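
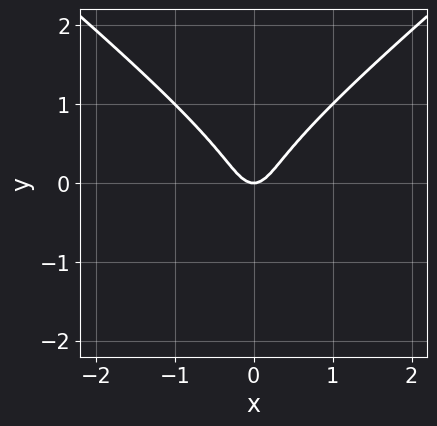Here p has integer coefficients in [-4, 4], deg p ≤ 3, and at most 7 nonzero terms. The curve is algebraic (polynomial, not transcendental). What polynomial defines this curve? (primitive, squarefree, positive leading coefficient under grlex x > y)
deg p = 3. A generic line meets the curve in up to 3 points.
Symmetries: it's symmetric under x → −x, forcing even powers of x.
From the axis intercepts and sections: it crosses the y-axis at the gridline y = 0; one x-axis crossing is at x = 0.
Together with the visible shape, these determine p as stated.

2*x^2*y - 3*y^3 + 3*x^2 - y^2 - y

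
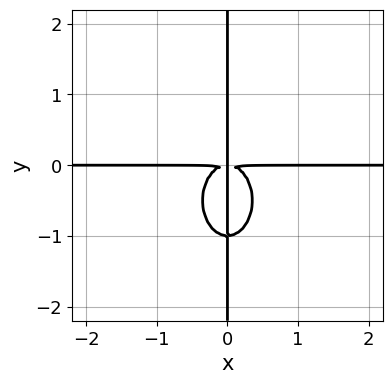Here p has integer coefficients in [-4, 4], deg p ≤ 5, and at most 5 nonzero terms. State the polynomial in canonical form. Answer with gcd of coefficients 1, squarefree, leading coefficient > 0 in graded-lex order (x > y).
2*x^3*y + x*y^3 + x*y^2

Degree: no degree-3 curve has this shape, so deg p = 4.
Against the integer gridlines: every point of the y-axis in the box is on the curve; the visible x-axis segment lies entirely on the curve.
Fitting integer coefficients to these (and the overall shape) gives p.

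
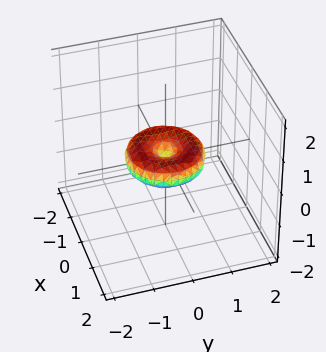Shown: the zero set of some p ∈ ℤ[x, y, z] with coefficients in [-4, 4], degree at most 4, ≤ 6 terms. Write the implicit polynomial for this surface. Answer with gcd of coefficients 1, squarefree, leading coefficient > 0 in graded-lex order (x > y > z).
x^4 + 2*x^2*y^2 + y^4 - x^2 - y^2 + 2*z^2

(a) The degree is 4 — no degree-3 surface has this shape.
(b) Symmetries: every cross-section ⟂ z is a circle, so x, y appear only via x² + y².
(c) Observable constraints: one z-axis crossing is at z = 0; among the integer gridlines, it crosses the y-axis at y ∈ {-1, 0, 1}; a circular section at z = 0 has radius exactly 1; among the integer gridlines, it crosses the x-axis at x ∈ {-1, 0, 1}.
(d) Together with the visible shape, these determine p as stated.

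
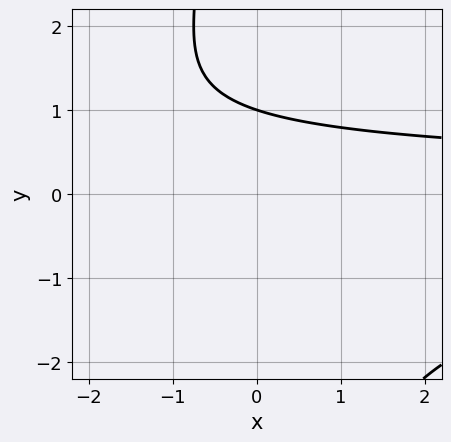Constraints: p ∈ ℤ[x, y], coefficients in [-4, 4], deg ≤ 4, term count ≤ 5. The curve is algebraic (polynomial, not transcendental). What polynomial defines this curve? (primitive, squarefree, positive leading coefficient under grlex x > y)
x*y^2 + 3*y - 3

Degree: a generic line meets the curve in up to 3 points, so deg p = 3.
From the visible intercepts: no x-intercept at any integer in the box; it crosses the y-axis at the gridline y = 1.
Matching integer coefficients to the picture gives p.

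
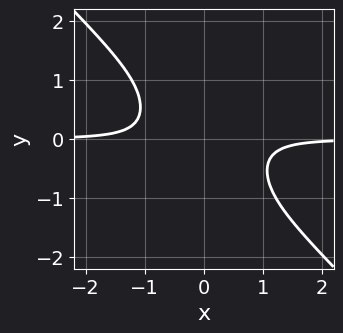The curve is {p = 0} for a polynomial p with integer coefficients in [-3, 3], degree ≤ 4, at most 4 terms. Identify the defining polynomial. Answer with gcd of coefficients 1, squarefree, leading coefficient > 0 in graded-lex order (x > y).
3*x^3*y + 3*x^2*y^2 + 1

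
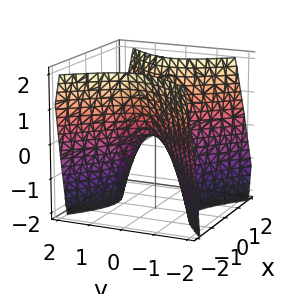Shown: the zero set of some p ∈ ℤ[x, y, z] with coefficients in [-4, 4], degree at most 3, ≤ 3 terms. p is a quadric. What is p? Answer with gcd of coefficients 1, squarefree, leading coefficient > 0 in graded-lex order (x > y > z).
1. The degree is 2 — a saddle surface; a quadric.
2. Symmetries: mirror symmetry y ↦ −y ⇒ only even powers of y; the x ↦ −x reflection is a symmetry, so x appears only in even powers.
3. From the visible intercepts: it meets the x-axis at x = 0 (among the integer gridlines); one y-axis crossing is at y = 0; it crosses the z-axis at the gridline z = 0.
4. Putting this together gives p.

3*x^2 - 3*y^2 - 2*z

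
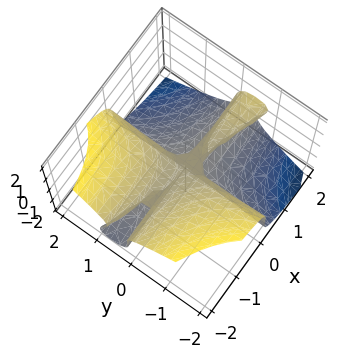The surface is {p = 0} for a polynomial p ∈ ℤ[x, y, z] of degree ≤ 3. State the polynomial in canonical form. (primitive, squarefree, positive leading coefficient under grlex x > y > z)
The degree is 3 — a generic line meets the surface in up to 3 points.
Checking where it meets the axes: every point of the x-axis in the box is on the surface; the visible y-axis segment lies entirely on the surface.
Solving for integer coefficients yields p as stated.

x^2*y + 3*x*y^2 + x*y*z + 2*z^3 - z^2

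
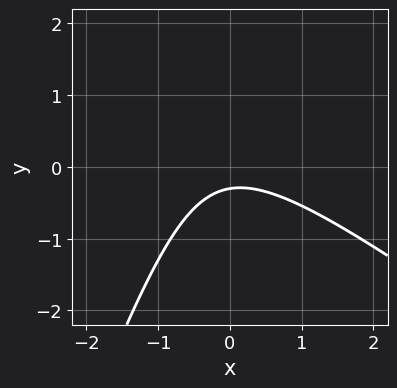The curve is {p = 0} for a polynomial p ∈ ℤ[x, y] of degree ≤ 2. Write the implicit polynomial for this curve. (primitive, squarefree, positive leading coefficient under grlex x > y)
(a) deg p = 2. No degree-1 curve has this shape.
(b) Against the integer gridlines: it misses every integer gridline on the x-axis.
(c) Matching integer coefficients to the picture gives p.

2*x^2 + 2*x*y - y^2 + 3*y + 1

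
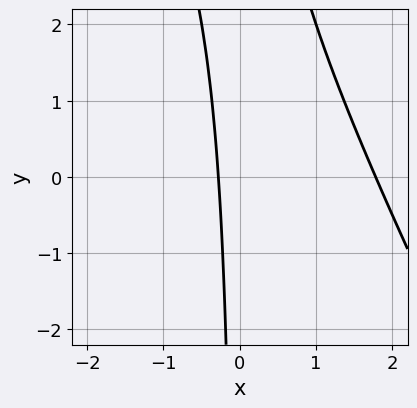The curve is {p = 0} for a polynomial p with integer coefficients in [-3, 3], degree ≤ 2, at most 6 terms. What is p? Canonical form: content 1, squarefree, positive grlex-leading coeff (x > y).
2*x^2 + x*y - 3*x - 1

Degree: the shape is more complex than any degree-1 curve, so deg p = 2.
Against the integer gridlines: it misses every integer gridline on the y-axis.
Assembling these constraints gives the stated polynomial.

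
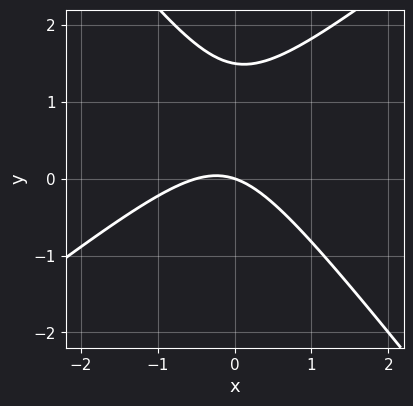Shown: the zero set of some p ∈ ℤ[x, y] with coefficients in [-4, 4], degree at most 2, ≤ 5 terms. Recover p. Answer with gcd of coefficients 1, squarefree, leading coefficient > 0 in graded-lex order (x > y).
(a) deg p = 2. A generic line meets the curve in up to 2 points.
(b) Checking where it meets the axes: it crosses the y-axis at the gridline y = 0; one x-axis crossing is at x = 0.
(c) Fitting integer coefficients to these (and the overall shape) gives p.

2*x^2 - x*y - 2*y^2 + x + 3*y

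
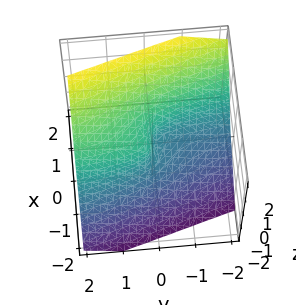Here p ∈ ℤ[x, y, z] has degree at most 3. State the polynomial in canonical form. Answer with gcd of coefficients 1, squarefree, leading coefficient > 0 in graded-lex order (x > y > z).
First, the degree is 3 — a generic line meets the surface in up to 3 points.
Next, reading off the gridlines: one y-axis crossing is at y = 0; it crosses the x-axis at the gridline x = 0; it meets the z-axis at z = 0 (among the integer gridlines).
Finally, the integer polynomial consistent with all of this is the stated p.

3*x^3 + 2*x*y*z - 2*z^3 + y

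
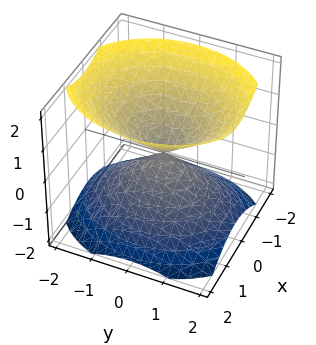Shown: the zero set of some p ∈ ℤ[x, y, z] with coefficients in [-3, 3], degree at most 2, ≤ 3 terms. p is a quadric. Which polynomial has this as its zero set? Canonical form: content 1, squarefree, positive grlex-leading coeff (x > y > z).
(a) There are 2 components. They look like related sheets of one shape, so recover p as a whole.
(b) The degree is 2 — a double cone through the origin; a quadric.
(c) Symmetries: the x ↦ −x reflection is a symmetry, so x appears only in even powers; it's symmetric under y → −y, forcing even powers of y; mirror symmetry z ↦ −z ⇒ only even powers of z.
(d) Checking where it meets the axes: it meets the y-axis at y = 0 (among the integer gridlines); it meets the z-axis at z = 0 (among the integer gridlines).
(e) Assembling these constraints gives the stated polynomial.

3*x^2 + 2*y^2 - 3*z^2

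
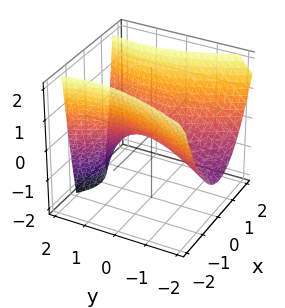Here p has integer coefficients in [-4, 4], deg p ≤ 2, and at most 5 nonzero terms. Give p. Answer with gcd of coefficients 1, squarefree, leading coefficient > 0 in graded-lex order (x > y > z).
3*x^2 - y^2 + y*z - 3*z

deg p = 2. No degree-1 surface has this shape.
Checking where it meets the axes: one y-axis crossing is at y = 0; it meets the z-axis at z = 0 (among the integer gridlines); it meets the x-axis at x = 0 (among the integer gridlines).
Putting this together gives p.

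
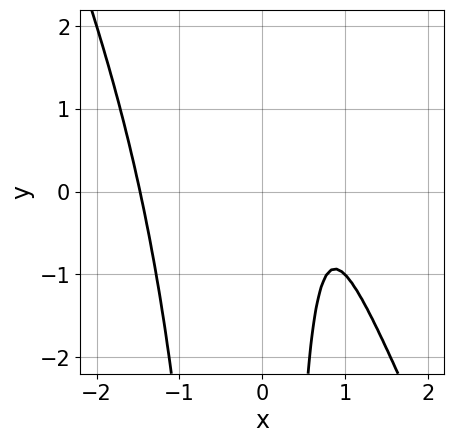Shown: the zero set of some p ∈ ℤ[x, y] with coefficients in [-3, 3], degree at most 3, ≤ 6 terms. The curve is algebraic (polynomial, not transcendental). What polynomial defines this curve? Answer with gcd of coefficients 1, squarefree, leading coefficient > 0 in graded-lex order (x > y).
2*x^3 + x^2*y - 3*x + 2

deg p = 3. A generic line meets the curve in up to 3 points.
Reading off the gridlines: the curve avoids every integer y-axis point in the box.
The integer polynomial consistent with all of this is the stated p.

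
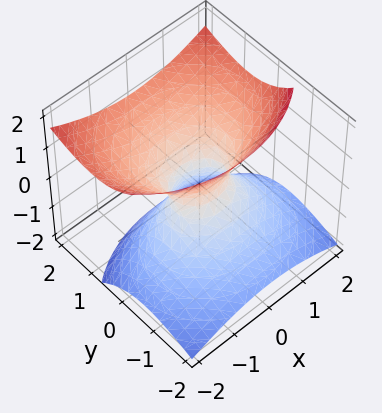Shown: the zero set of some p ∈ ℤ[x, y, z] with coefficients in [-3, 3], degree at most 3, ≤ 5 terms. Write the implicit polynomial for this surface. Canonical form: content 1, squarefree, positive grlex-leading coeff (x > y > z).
2*x^2 + 3*y^2 - 3*y*z - 3*z^2 - 1

deg p = 2. No degree-1 surface has this shape.
Checking where it meets the axes: the surface avoids every integer z-axis point in the box.
Together with the visible shape, these determine p as stated.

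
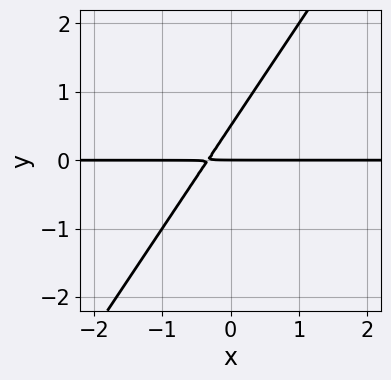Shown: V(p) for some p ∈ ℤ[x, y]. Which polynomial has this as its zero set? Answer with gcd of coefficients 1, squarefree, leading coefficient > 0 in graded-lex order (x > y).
1. The degree is 2 — the shape is more complex than any degree-1 curve.
2. Checking where it meets the axes: every point of the x-axis in the box is on the curve; it meets the y-axis at y = 0 (among the integer gridlines).
3. The integer polynomial consistent with all of this is the stated p.

3*x*y - 2*y^2 + y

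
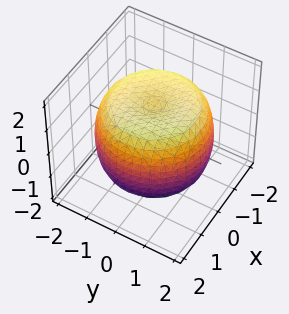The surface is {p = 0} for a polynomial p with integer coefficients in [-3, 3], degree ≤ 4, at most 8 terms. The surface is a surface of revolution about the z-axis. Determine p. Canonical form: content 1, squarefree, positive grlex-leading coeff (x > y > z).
(a) The degree is 4 — the shape is more complex than any degree-3 surface.
(b) By symmetry, the surface is invariant under rotation about z: p = q(x² + y², z).
(c) From the axis intercepts and sections: a circular section at z = 0 has radius between 1 and 2.
(d) Assembling these constraints gives the stated polynomial.

x^4 + 2*x^2*y^2 + y^4 - 2*x^2 - 2*y^2 + 2*z^2 - 3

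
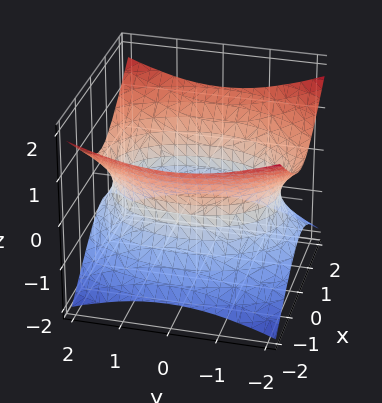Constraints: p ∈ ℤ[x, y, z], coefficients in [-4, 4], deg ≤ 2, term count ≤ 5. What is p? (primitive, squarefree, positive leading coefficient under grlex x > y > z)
2*x^2 + y^2 - 3*z^2 - 3

1. deg p = 2. One connected sheet with a waist; a quadric.
2. Symmetries: mirror symmetry y ↦ −y ⇒ only even powers of y; the x ↦ −x reflection is a symmetry, so x appears only in even powers; mirror symmetry z ↦ −z ⇒ only even powers of z.
3. From the visible intercepts: the surface avoids every integer z-axis point in the box.
4. Fitting integer coefficients to these (and the overall shape) gives p.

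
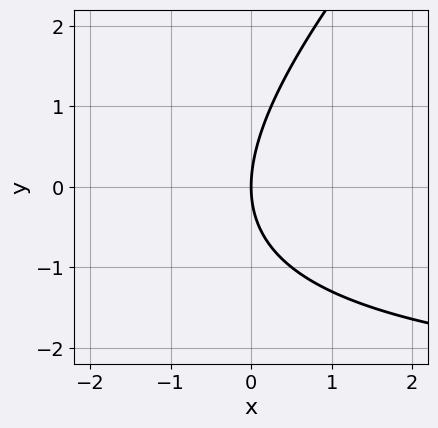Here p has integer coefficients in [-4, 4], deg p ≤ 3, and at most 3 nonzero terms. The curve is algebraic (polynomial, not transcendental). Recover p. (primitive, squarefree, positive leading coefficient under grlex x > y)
x*y - y^2 + 3*x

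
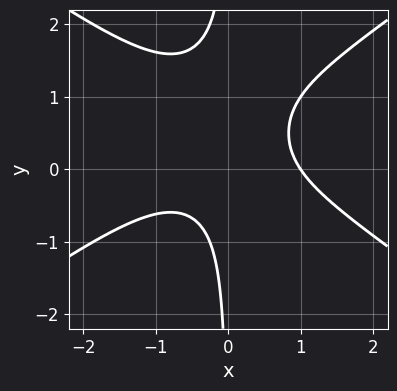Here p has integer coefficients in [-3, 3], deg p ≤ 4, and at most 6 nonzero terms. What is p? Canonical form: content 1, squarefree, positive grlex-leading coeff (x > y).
First, the degree is 3 — no degree-2 curve has this shape.
Then, observable constraints: one x-axis crossing is at x = 1; it misses every integer gridline on the y-axis.
Finally, together with the visible shape, these determine p as stated.

x^3 - 2*x*y^2 + 2*x*y - 1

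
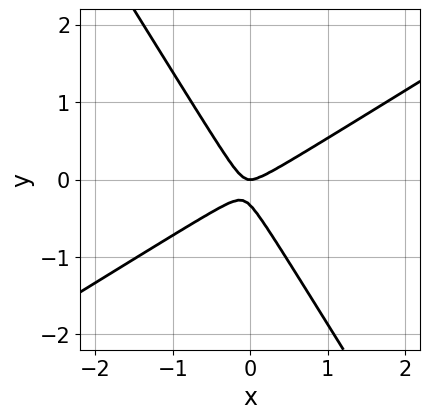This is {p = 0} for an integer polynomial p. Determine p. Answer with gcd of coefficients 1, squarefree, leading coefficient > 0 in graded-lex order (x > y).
(a) Degree: the shape is more complex than any degree-1 curve, so deg p = 2.
(b) Checking where it meets the axes: it meets the x-axis at x = 0 (among the integer gridlines); it meets the y-axis at y = 0 (among the integer gridlines).
(c) Together with the visible shape, these determine p as stated.

3*x^2 - 3*x*y - 3*y^2 - y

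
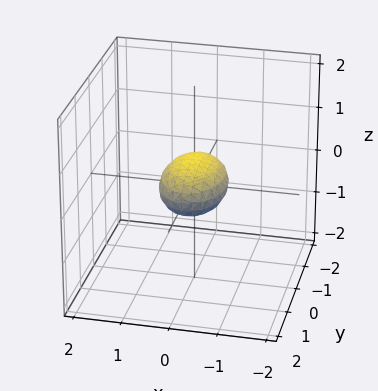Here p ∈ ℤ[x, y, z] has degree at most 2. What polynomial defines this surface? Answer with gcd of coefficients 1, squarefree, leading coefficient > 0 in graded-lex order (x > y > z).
Degree: bounded and convex; a quadric, so deg p = 2.
Symmetries: the y ↦ −y reflection is a symmetry, so y appears only in even powers; mirror symmetry z ↦ −z ⇒ only even powers of z; mirror symmetry x ↦ −x ⇒ only even powers of x.
Checking where it meets the axes: among the integer gridlines, it crosses the y-axis at y ∈ {-1, 1}.
Fitting integer coefficients to these (and the overall shape) gives p.

2*x^2 + y^2 + 3*z^2 - 1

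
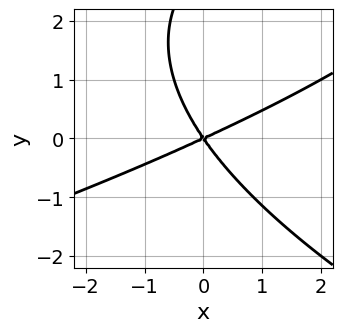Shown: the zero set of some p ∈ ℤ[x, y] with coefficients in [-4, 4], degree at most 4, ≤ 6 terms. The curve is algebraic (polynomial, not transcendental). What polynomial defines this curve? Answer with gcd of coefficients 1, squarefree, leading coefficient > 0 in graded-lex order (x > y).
(a) The degree is 3 — no degree-2 curve has this shape.
(b) Checking where it meets the axes: it meets the y-axis at y = 0 (among the integer gridlines); it meets the x-axis at x = 0 (among the integer gridlines).
(c) Matching integer coefficients to the picture gives p.

y^3 + 2*x^2 - 3*x*y - 3*y^2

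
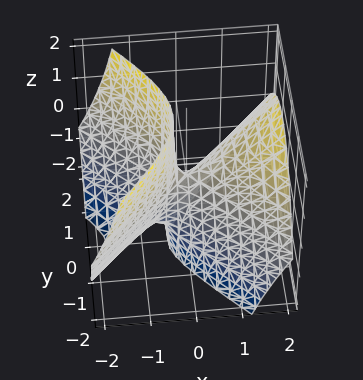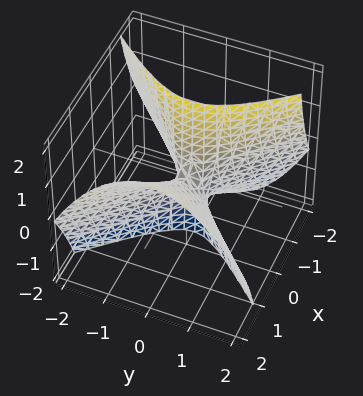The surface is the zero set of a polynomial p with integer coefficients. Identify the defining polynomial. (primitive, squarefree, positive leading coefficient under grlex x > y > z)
3*x^2 - 3*x*z - 3*y^2 - z

(a) The degree is 2 — no degree-1 surface has this shape.
(b) Checking where it meets the axes: it meets the x-axis at x = 0 (among the integer gridlines); it crosses the z-axis at the gridline z = 0; one y-axis crossing is at y = 0.
(c) Together with the visible shape, these determine p as stated.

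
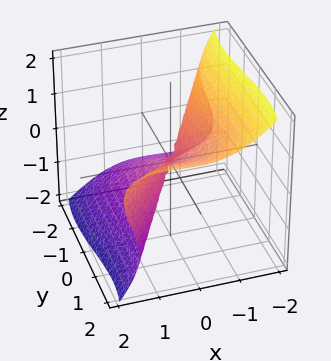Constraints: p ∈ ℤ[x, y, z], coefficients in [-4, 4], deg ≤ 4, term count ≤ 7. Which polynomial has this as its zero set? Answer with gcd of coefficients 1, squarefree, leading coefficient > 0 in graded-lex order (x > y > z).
2*x^3 - 2*x^2*z - y^3 + y*z^2 + 3*z^3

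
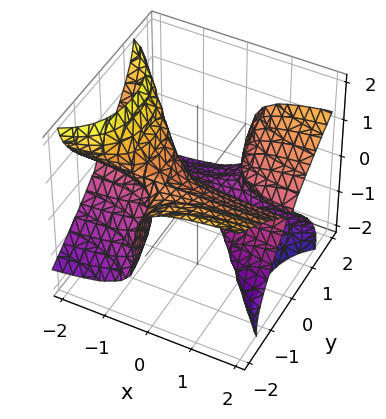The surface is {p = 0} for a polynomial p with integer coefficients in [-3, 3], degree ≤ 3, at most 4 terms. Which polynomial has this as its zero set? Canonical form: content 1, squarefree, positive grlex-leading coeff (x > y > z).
(a) deg p = 3. A generic line meets the surface in up to 3 points.
(b) Observable constraints: every point of the x-axis in the box is on the surface; it meets the z-axis at z = 0 (among the integer gridlines); one y-axis crossing is at y = 0.
(c) Assembling these constraints gives the stated polynomial.

2*x*y^2 - 3*x*z^2 - 2*z^3 - y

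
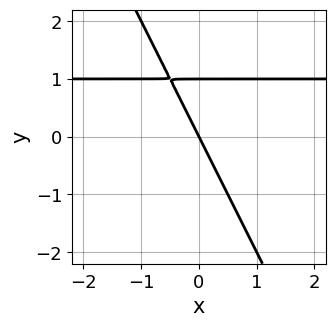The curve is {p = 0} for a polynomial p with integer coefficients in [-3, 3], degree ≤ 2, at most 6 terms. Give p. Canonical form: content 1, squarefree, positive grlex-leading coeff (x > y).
2*x*y + y^2 - 2*x - y

First, the degree is 2 — no degree-1 curve has this shape.
Then, against the integer gridlines: the y-axis gridline crossings are at y ∈ {0, 1}; it crosses the x-axis at the gridline x = 0.
Finally, fitting integer coefficients to these (and the overall shape) gives p.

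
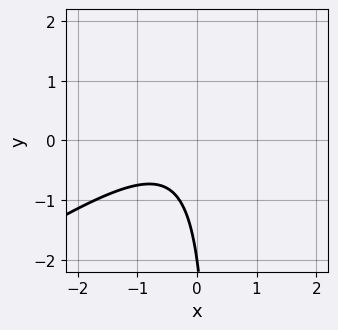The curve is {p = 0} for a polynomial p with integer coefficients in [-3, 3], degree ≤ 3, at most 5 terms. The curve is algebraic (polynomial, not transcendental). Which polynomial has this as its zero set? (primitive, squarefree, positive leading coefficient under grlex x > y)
2*x^2 - 3*x*y + x + y + 2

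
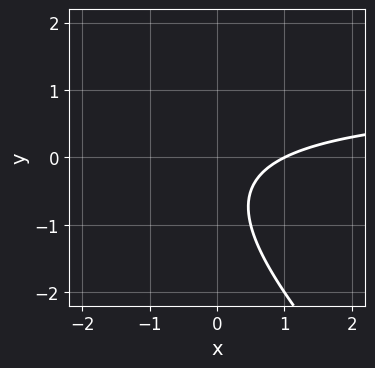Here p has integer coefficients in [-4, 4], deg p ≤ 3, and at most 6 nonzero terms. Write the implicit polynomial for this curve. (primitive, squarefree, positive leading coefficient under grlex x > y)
x*y + y^2 - x + y + 1

First, degree: the shape is more complex than any degree-1 curve, so deg p = 2.
Then, reading off the gridlines: it meets the x-axis at x = 1 (among the integer gridlines); the curve avoids every integer y-axis point in the box.
Finally, matching integer coefficients to the picture gives p.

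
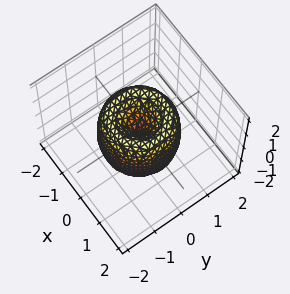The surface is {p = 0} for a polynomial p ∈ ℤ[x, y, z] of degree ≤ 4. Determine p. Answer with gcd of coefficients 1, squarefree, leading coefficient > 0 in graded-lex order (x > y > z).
2*x^4 + 4*x^2*y^2 + 2*y^4 - 3*x^2 - 3*y^2 + z^2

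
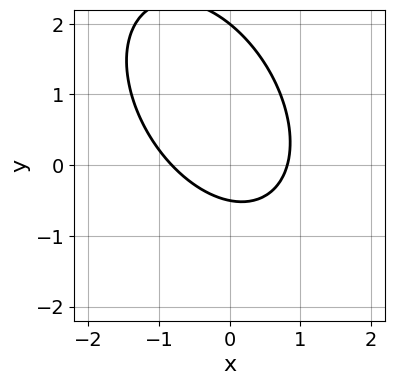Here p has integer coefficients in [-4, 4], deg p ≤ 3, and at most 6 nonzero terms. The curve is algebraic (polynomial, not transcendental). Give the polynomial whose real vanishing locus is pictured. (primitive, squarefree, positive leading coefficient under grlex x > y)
3*x^2 + 2*x*y + 2*y^2 - 3*y - 2

(a) The degree is 2 — a generic line meets the curve in up to 2 points.
(b) Checking where it meets the axes: it meets the y-axis at y = 2 (among the integer gridlines).
(c) Fitting integer coefficients to these (and the overall shape) gives p.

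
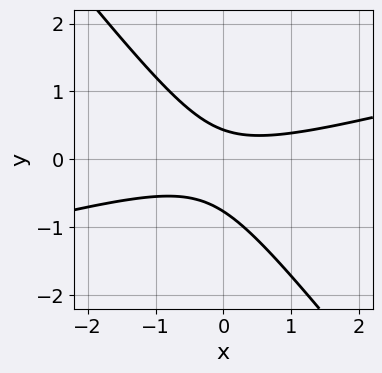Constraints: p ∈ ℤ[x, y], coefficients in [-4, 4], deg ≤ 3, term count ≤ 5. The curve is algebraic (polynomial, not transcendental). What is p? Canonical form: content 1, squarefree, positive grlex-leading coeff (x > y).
x^2 - 3*x*y - 3*y^2 - y + 1

Degree: a generic line meets the curve in up to 2 points, so deg p = 2.
From the visible intercepts: the curve avoids every integer x-axis point in the box.
Matching integer coefficients to the picture gives p.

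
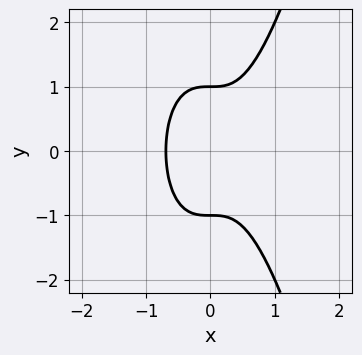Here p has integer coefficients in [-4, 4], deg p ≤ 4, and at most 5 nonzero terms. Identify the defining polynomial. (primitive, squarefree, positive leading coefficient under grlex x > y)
1. The degree is 3 — a generic line meets the curve in up to 3 points.
2. Symmetries: the y ↦ −y reflection is a symmetry, so y appears only in even powers.
3. From the axis intercepts and sections: among the integer gridlines, it crosses the y-axis at y ∈ {-1, 1}.
4. These observations pin down the coefficients.

3*x^3 - y^2 + 1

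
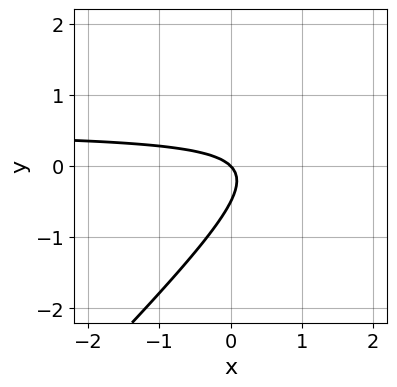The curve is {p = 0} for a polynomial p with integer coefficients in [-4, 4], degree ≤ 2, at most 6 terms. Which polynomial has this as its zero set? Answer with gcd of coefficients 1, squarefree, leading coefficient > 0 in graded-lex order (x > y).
2*x*y - 2*y^2 - x - y

First, the degree is 2 — a generic line meets the curve in up to 2 points.
Then, observable constraints: it crosses the x-axis at the gridline x = 0; it crosses the y-axis at the gridline y = 0.
Finally, fitting integer coefficients to these (and the overall shape) gives p.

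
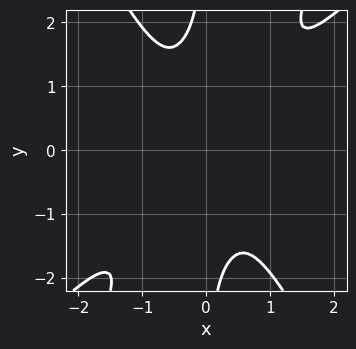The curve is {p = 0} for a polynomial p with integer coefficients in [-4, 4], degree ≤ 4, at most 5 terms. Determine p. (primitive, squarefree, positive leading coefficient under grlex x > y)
(a) deg p = 4. No degree-3 curve has this shape.
(b) From the visible intercepts: no x-intercept at any integer in the box; it misses every integer gridline on the y-axis.
(c) Assembling these constraints gives the stated polynomial.

3*x^4 - 3*x^3*y - x^2*y^2 + x*y^3 + 2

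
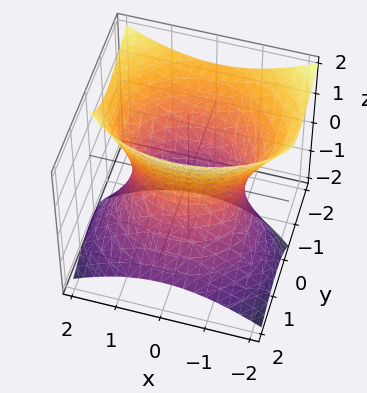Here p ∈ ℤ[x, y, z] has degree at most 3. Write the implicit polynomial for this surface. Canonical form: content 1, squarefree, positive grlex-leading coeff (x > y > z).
Degree: a generic line meets the surface in up to 2 points, so deg p = 2.
Observable constraints: it misses every integer gridline on the z-axis; the y-axis gridline crossings are at y ∈ {-1, 1}.
Fitting integer coefficients to these (and the overall shape) gives p.

2*x^2 + 3*y^2 + 3*y*z - 2*z^2 - 3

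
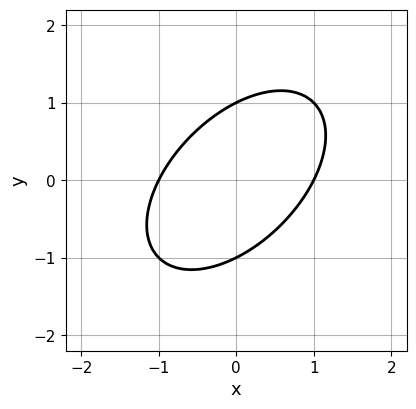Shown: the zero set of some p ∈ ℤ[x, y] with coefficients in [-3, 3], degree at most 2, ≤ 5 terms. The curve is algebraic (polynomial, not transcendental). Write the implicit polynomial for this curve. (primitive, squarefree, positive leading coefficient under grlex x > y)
(a) Degree: the shape is more complex than any degree-1 curve, so deg p = 2.
(b) From the visible intercepts: among the integer gridlines, it crosses the x-axis at x ∈ {-1, 1}; among the integer gridlines, it crosses the y-axis at y ∈ {-1, 1}.
(c) Assembling these constraints gives the stated polynomial.

x^2 - x*y + y^2 - 1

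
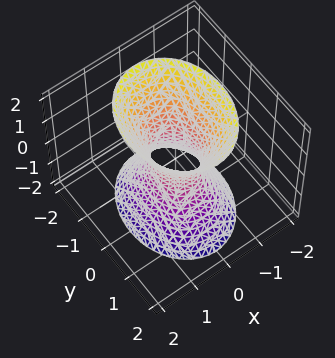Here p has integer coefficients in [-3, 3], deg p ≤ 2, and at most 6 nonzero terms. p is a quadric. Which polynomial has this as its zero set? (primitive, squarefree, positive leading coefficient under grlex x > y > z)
3*x^2 + 2*y^2 - z^2 - 1

The degree is 2 — an hourglass — one-sheet hyperboloid; a quadric.
Symmetries: mirror symmetry x ↦ −x ⇒ only even powers of x; mirror symmetry y ↦ −y ⇒ only even powers of y; mirror symmetry z ↦ −z ⇒ only even powers of z.
From the visible intercepts: it misses every integer gridline on the z-axis.
Together with the visible shape, these determine p as stated.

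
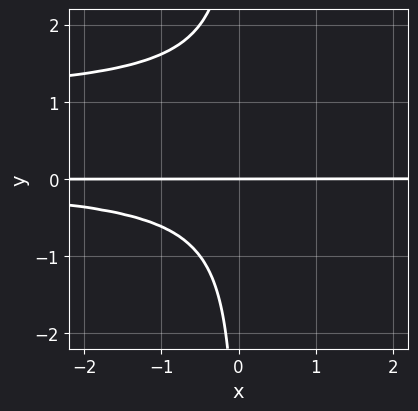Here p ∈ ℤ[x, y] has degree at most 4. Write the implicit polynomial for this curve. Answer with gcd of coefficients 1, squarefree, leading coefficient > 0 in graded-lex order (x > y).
(a) deg p = 4.
(b) From the axis intercepts and sections: the visible x-axis segment lies entirely on the curve; it meets the y-axis at y = 0 (among the integer gridlines).
(c) Solving for integer coefficients yields p as stated.

x*y^3 - x*y^2 + y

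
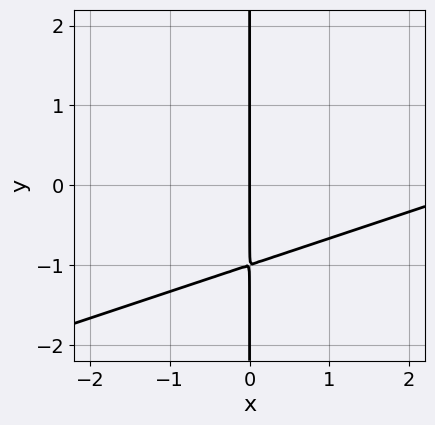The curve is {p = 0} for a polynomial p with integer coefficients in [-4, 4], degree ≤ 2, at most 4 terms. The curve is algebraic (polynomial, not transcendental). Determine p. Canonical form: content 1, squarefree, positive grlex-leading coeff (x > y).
x^2 - 3*x*y - 3*x

The degree is 2 — a generic line meets the curve in up to 2 points.
Reading off the gridlines: the visible y-axis segment lies entirely on the curve; it meets the x-axis at x = 0 (among the integer gridlines).
These observations pin down the coefficients.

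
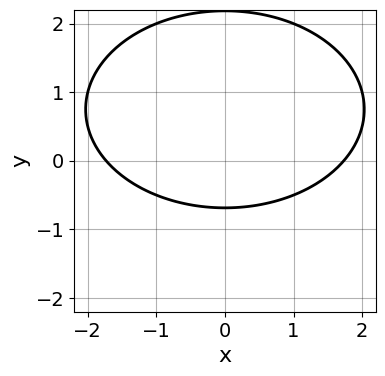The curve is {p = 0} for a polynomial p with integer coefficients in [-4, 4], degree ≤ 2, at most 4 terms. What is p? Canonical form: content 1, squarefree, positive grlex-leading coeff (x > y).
(a) Degree: a generic line meets the curve in up to 2 points, so deg p = 2.
(b) Symmetries: it's symmetric under x → −x, forcing even powers of x.
(c) Putting this together gives p.

x^2 + 2*y^2 - 3*y - 3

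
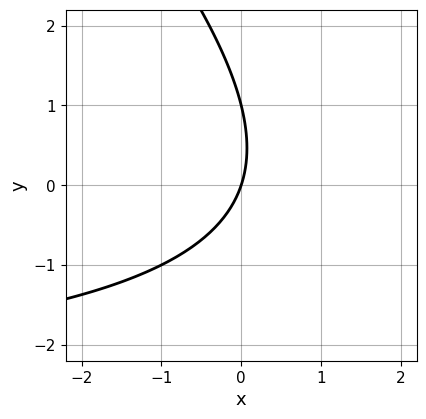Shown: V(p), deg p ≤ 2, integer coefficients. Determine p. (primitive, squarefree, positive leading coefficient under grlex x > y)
x*y + y^2 + 3*x - y

1. Degree: a generic line meets the curve in up to 2 points, so deg p = 2.
2. Observable constraints: among the integer gridlines, it crosses the y-axis at y ∈ {0, 1}; it crosses the x-axis at the gridline x = 0.
3. These observations pin down the coefficients.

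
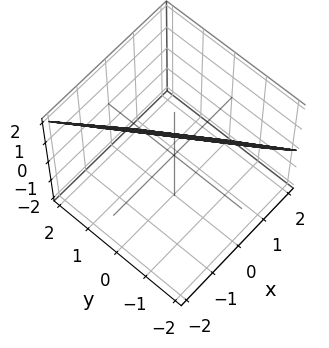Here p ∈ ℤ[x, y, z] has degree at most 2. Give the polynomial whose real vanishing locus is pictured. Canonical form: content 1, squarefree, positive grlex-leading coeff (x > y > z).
1. Degree: the surface is flat (a plane), so deg p = 1.
2. From the axis intercepts and sections: one z-axis crossing is at z = 1; one y-axis crossing is at y = 1.
3. Matching integer coefficients to the picture gives p.

3*x + 2*y + 2*z - 2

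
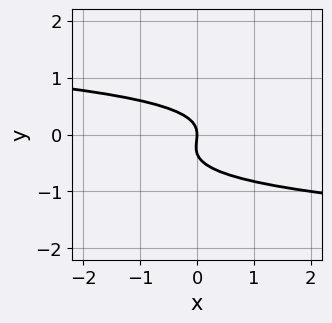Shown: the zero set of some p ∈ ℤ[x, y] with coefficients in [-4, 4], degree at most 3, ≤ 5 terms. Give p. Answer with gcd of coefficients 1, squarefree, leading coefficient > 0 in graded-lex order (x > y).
3*y^3 + y^2 + x

(a) The degree is 3 — a generic line meets the curve in up to 3 points.
(b) From the visible intercepts: one y-axis crossing is at y = 0; it meets the x-axis at x = 0 (among the integer gridlines).
(c) Matching integer coefficients to the picture gives p.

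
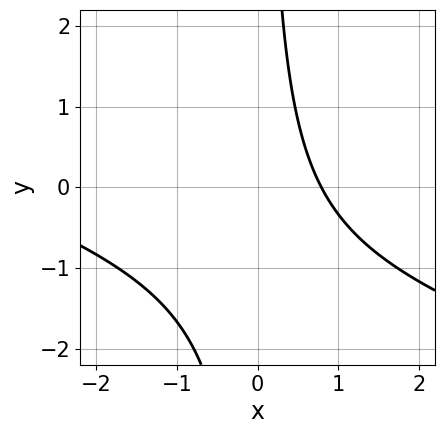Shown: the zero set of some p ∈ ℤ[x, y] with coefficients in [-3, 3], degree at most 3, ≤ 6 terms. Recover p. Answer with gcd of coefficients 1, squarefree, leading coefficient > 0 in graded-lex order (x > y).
x^2 + 3*x*y + 3*x - 3

The degree is 2 — a generic line meets the curve in up to 2 points.
Checking where it meets the axes: no y-intercept at any integer in the box.
Together with the visible shape, these determine p as stated.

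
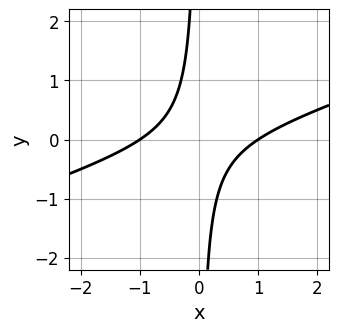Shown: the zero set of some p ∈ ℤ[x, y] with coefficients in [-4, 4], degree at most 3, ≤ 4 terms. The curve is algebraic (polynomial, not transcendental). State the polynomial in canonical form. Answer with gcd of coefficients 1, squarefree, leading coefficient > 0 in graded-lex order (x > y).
x^2 - 3*x*y - 1

First, the degree is 2 — a generic line meets the curve in up to 2 points.
Next, checking where it meets the axes: no y-intercept at any integer in the box; the x-axis gridline crossings are at x ∈ {-1, 1}.
Finally, solving for integer coefficients yields p as stated.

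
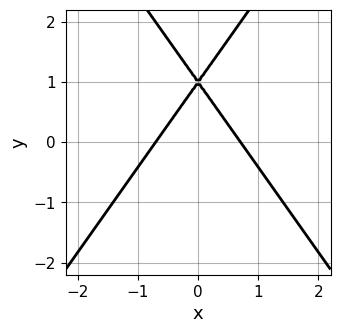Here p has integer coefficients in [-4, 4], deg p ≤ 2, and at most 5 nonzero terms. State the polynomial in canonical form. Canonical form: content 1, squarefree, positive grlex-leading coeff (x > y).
Degree: a generic line meets the curve in up to 2 points, so deg p = 2.
Symmetries: mirror symmetry x ↦ −x ⇒ only even powers of x.
Reading off the gridlines: it crosses the y-axis at the gridline y = 1.
Fitting integer coefficients to these (and the overall shape) gives p.

2*x^2 - y^2 + 2*y - 1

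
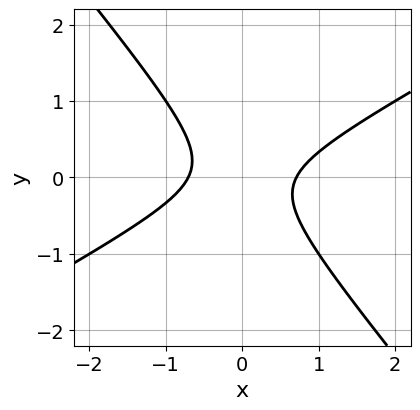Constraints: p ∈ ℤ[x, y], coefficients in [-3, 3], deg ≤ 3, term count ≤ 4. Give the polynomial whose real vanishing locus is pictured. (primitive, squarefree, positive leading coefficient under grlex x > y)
First, the degree is 2 — no degree-1 curve has this shape.
Then, observable constraints: the curve avoids every integer y-axis point in the box.
Finally, fitting integer coefficients to these (and the overall shape) gives p.

2*x^2 - 2*x*y - 3*y^2 - 1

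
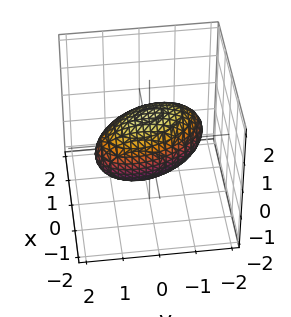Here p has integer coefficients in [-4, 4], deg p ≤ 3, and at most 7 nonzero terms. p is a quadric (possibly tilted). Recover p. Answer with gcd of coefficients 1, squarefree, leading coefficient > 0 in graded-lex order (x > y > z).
2*x^2 + x*y + y^2 + 2*z^2 - 2

(a) deg p = 2. No degree-1 surface has this shape.
(b) Observable constraints: the x-axis gridline crossings are at x ∈ {-1, 1}; the z-axis gridline crossings are at z ∈ {-1, 1}.
(c) These observations pin down the coefficients.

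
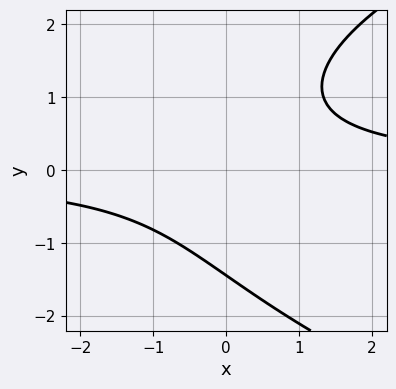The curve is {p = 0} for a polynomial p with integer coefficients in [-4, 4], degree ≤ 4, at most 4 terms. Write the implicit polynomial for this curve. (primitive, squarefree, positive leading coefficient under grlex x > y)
y^3 - 3*x*y + 3

deg p = 3. The shape is more complex than any degree-2 curve.
From the axis intercepts and sections: the curve avoids every integer x-axis point in the box.
The integer polynomial consistent with all of this is the stated p.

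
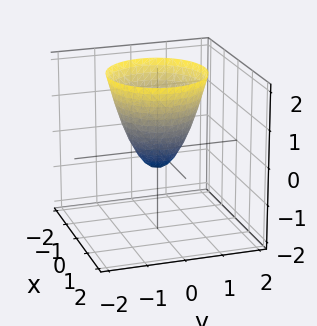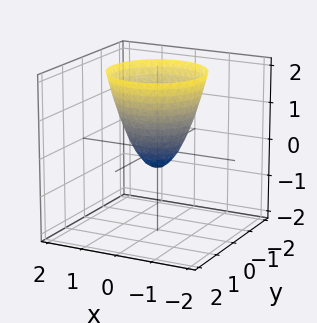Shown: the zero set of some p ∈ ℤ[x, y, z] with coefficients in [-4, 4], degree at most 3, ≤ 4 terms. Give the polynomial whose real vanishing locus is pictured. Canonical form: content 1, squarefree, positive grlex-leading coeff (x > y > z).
3*x^2 + 3*y^2 - 2*z - 1

1. Degree: no degree-1 surface has this shape, so deg p = 2.
2. By symmetry, every cross-section ⟂ z is a circle, so x, y appear only via x² + y².
3. Reading off the gridlines: a circular section at z = 0 has radius between 0 and 1.
4. Solving for integer coefficients yields p as stated.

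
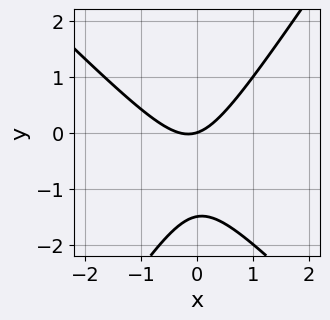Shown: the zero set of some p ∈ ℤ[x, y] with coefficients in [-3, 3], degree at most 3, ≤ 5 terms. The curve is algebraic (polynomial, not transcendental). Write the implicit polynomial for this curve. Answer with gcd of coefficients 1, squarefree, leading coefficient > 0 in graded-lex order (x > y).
3*x^2 + x*y - 2*y^2 + x - 3*y

The degree is 2 — the shape is more complex than any degree-1 curve.
From the visible intercepts: it crosses the y-axis at the gridline y = 0; it meets the x-axis at x = 0 (among the integer gridlines).
Solving for integer coefficients yields p as stated.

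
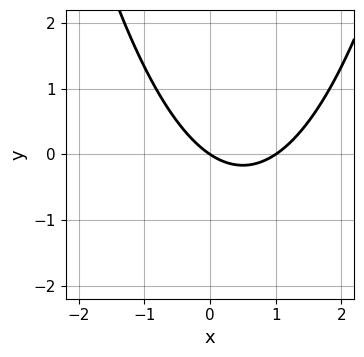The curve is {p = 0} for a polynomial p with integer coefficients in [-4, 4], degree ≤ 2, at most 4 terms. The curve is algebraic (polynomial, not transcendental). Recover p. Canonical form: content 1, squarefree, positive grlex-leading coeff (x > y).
The degree is 2 — a generic line meets the curve in up to 2 points.
Checking where it meets the axes: the x-axis gridline crossings are at x ∈ {0, 1}; one y-axis crossing is at y = 0.
Assembling these constraints gives the stated polynomial.

2*x^2 - 2*x - 3*y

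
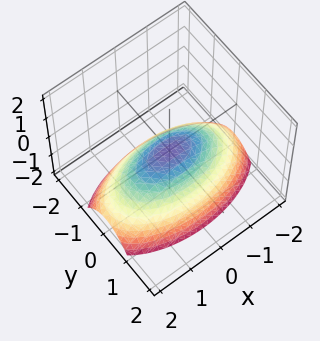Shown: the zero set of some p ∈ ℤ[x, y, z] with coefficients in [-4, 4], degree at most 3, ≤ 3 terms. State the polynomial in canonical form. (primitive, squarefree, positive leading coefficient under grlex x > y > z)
First, the degree is 2 — a paraboloid; a quadric.
Then, symmetries: it's symmetric under x → −x, forcing even powers of x; the y ↦ −y reflection is a symmetry, so y appears only in even powers.
Then, checking where it meets the axes: it crosses the y-axis at the gridline y = 0; it meets the z-axis at z = 0 (among the integer gridlines); it meets the x-axis at x = 0 (among the integer gridlines).
Finally, matching integer coefficients to the picture gives p.

x^2 + 3*y^2 + 3*z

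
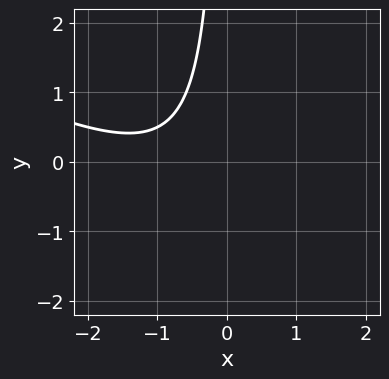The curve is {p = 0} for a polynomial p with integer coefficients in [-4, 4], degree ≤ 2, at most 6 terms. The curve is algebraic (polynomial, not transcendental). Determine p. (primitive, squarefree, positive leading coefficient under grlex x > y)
x^2 + 2*x*y + 2*x + 2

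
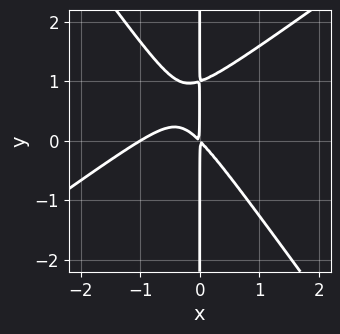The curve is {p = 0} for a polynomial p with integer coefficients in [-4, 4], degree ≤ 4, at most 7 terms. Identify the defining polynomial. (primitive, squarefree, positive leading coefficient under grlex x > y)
3*x^3 - 2*x^2*y - 3*x*y^2 + 3*x^2 + 3*x*y

(a) deg p = 3.
(b) From the axis intercepts and sections: every point of the y-axis in the box is on the curve; it crosses the x-axis at the gridline x = -1.
(c) These observations pin down the coefficients.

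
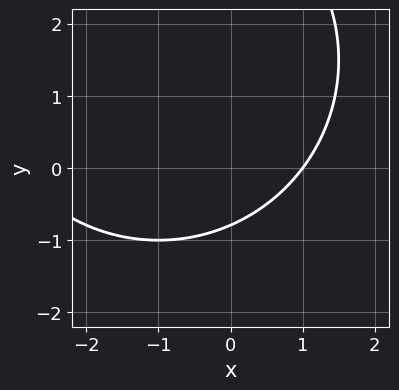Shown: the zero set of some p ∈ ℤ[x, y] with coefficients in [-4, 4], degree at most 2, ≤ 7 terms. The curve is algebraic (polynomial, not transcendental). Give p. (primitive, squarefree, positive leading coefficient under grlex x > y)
x^2 + y^2 + 2*x - 3*y - 3

1. The degree is 2 — a generic line meets the curve in up to 2 points.
2. Checking where it meets the axes: it meets the x-axis at x = 1 (among the integer gridlines).
3. Together with the visible shape, these determine p as stated.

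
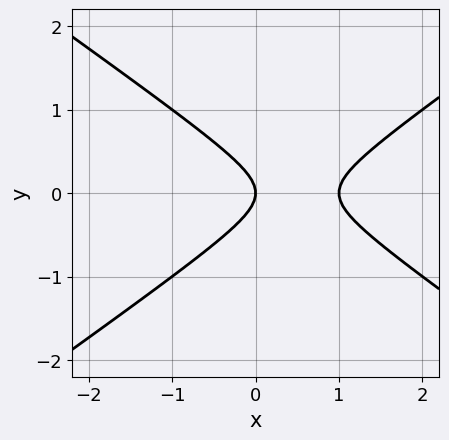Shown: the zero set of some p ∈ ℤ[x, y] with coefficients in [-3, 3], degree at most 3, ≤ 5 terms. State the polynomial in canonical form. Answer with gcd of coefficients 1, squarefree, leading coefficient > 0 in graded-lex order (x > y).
The degree is 2 — the shape is more complex than any degree-1 curve.
Symmetries: mirror symmetry y ↦ −y ⇒ only even powers of y.
From the visible intercepts: it crosses the y-axis at the gridline y = 0; the x-axis gridline crossings are at x ∈ {0, 1}.
The integer polynomial consistent with all of this is the stated p.

x^2 - 2*y^2 - x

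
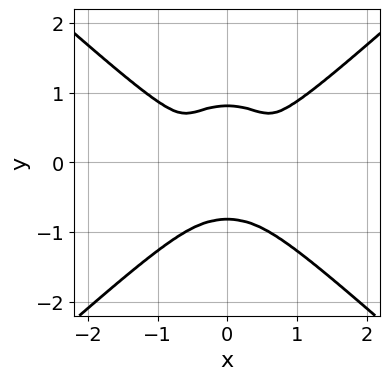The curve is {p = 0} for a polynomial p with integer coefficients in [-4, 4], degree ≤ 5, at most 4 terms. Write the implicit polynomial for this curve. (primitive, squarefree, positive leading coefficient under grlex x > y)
2*x^4 - 3*y^4 - 2*x^2*y + 2*y^2

Degree: no degree-3 curve has this shape, so deg p = 4.
Symmetries: the x ↦ −x reflection is a symmetry, so x appears only in even powers.
The integer polynomial consistent with all of this is the stated p.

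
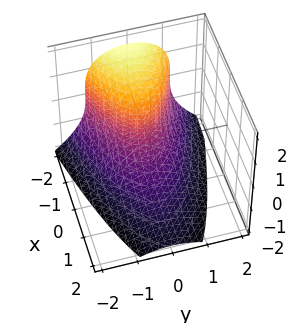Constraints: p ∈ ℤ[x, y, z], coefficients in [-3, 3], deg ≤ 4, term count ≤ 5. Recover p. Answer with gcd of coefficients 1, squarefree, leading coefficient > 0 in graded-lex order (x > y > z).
First, degree: the shape is more complex than any degree-2 surface, so deg p = 3.
Then, from the visible intercepts: the surface avoids every integer y-axis point in the box.
Finally, matching integer coefficients to the picture gives p.

z^3 + 3*y^2 + 3*x + 2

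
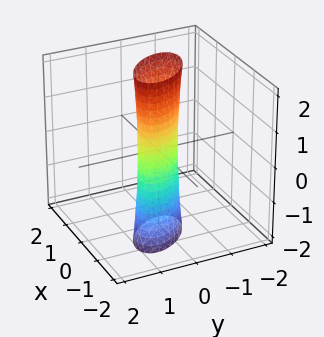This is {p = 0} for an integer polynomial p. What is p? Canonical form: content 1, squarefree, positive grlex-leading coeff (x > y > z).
1. The degree is 2 — no degree-1 surface has this shape.
2. Reading off the gridlines: no z-intercept at any integer in the box.
3. Putting this together gives p.

3*x^2 + 3*x*y - x*z + 3*y^2 - 1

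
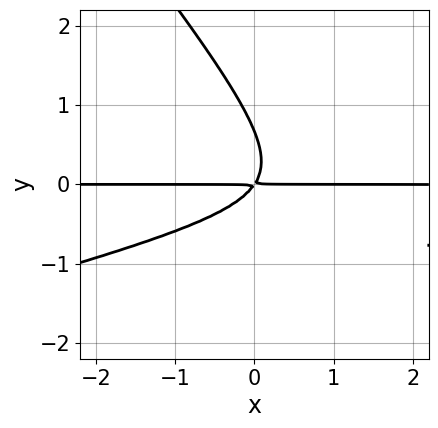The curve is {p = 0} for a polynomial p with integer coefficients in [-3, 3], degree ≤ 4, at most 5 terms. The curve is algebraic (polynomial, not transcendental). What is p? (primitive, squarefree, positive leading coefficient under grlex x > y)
x^2*y - 3*x*y^2 - 3*y^3 - 3*x*y + 2*y^2

(a) Degree: the shape is more complex than any degree-2 curve, so deg p = 3.
(b) Against the integer gridlines: every point of the x-axis in the box is on the curve.
(c) These observations pin down the coefficients.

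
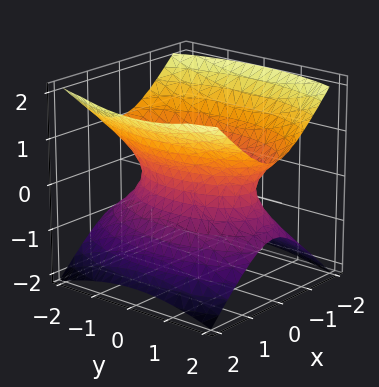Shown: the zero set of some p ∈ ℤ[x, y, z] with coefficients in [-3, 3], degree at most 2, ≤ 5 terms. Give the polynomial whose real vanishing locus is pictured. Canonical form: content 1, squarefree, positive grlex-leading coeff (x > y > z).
1. Degree: one connected sheet with a waist; a quadric, so deg p = 2.
2. Symmetries: it's symmetric under x → −x, forcing even powers of x; it's symmetric under z → −z, forcing even powers of z; the y ↦ −y reflection is a symmetry, so y appears only in even powers.
3. From the visible intercepts: the surface avoids every integer z-axis point in the box.
4. Solving for integer coefficients yields p as stated.

3*x^2 + y^2 - 3*z^2 - 2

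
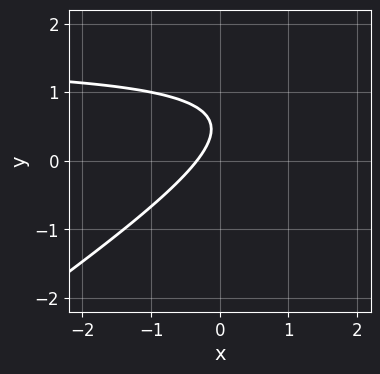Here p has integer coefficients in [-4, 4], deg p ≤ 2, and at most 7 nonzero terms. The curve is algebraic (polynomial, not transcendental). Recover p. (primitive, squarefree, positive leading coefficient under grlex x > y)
deg p = 2.
From the visible intercepts: it misses every integer gridline on the y-axis.
Solving for integer coefficients yields p as stated.

2*x*y - 3*y^2 - 3*x + 3*y - 1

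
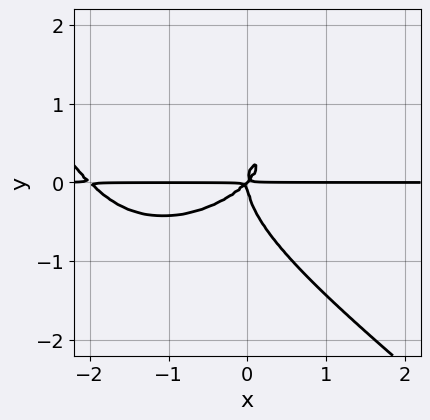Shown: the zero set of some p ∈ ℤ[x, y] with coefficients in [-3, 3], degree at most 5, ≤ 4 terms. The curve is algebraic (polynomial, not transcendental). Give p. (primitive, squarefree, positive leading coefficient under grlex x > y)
x^3*y + 2*y^4 + 2*x^2*y - 2*x*y^2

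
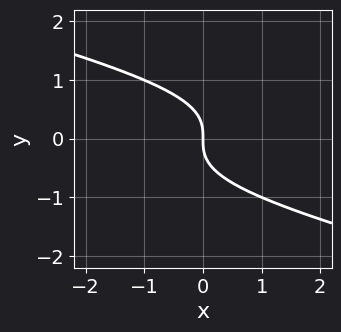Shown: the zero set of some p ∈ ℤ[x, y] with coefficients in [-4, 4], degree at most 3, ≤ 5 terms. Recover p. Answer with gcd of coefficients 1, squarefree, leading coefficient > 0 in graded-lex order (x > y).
x*y^2 + 3*y^3 + 2*x

First, deg p = 3. The shape is more complex than any degree-2 curve.
Then, from the axis intercepts and sections: it meets the x-axis at x = 0 (among the integer gridlines); one y-axis crossing is at y = 0.
Finally, solving for integer coefficients yields p as stated.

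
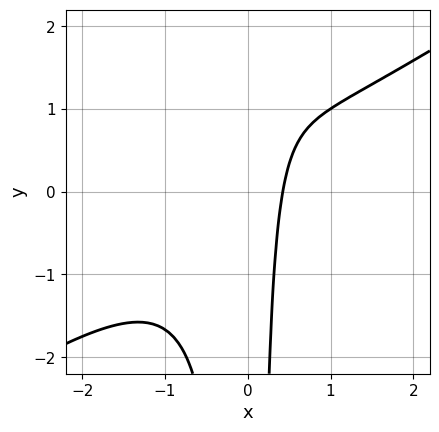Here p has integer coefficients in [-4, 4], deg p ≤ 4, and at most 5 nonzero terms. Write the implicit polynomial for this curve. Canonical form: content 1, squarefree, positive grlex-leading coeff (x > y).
(a) Degree: the shape is more complex than any degree-2 curve, so deg p = 3.
(b) From the visible intercepts: it misses every integer gridline on the y-axis.
(c) These observations pin down the coefficients.

2*x^3 - 3*x^2*y + 2*x - 1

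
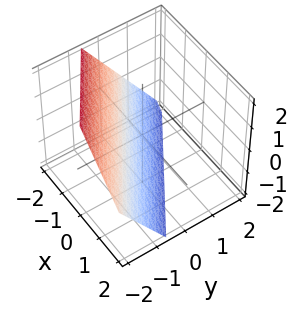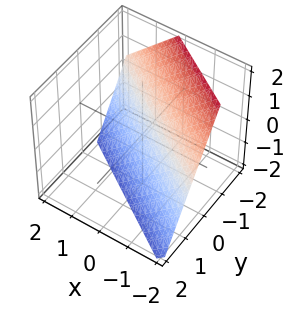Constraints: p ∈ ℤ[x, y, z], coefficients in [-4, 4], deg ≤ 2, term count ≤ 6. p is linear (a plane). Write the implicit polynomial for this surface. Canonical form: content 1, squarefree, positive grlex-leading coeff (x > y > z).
The degree is 1 — every cross-section is a straight line — this is a plane.
Checking where it meets the axes: it meets the x-axis at x = -1 (among the integer gridlines); it meets the z-axis at z = -1 (among the integer gridlines).
Together with the visible shape, these determine p as stated.

2*x + 3*y + 2*z + 2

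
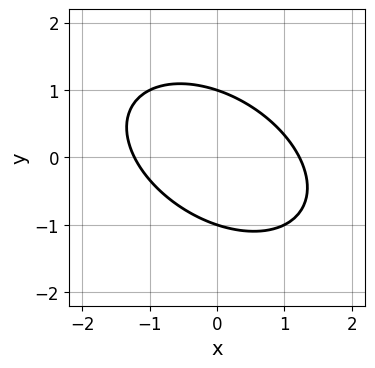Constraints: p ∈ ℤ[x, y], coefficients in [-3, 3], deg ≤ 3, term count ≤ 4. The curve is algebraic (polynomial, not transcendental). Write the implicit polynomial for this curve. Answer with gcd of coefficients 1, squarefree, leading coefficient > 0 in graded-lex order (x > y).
1. deg p = 2.
2. Reading off the gridlines: among the integer gridlines, it crosses the y-axis at y ∈ {-1, 1}.
3. Fitting integer coefficients to these (and the overall shape) gives p.

2*x^2 + 2*x*y + 3*y^2 - 3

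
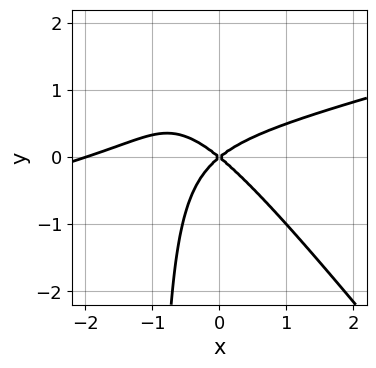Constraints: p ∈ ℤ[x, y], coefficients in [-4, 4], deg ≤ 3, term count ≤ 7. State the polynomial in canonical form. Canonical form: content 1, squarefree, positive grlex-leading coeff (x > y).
x^3 - 3*x^2*y - 3*x*y^2 + 2*x^2 - 3*y^2

(a) deg p = 3. A generic line meets the curve in up to 3 points.
(b) Reading off the gridlines: the x-axis gridline crossings are at x ∈ {-2, 0}; it crosses the y-axis at the gridline y = 0.
(c) Matching integer coefficients to the picture gives p.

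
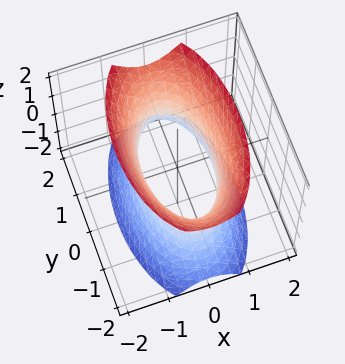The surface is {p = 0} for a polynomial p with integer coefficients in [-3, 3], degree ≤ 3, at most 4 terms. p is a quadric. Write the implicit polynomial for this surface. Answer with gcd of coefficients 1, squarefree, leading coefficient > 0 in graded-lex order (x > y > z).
3*x^2 + y^2 - z^2 - 2

(a) The degree is 2 — one connected sheet with a waist; a quadric.
(b) Symmetries: it's symmetric under y → −y, forcing even powers of y; mirror symmetry z ↦ −z ⇒ only even powers of z; the x ↦ −x reflection is a symmetry, so x appears only in even powers.
(c) Reading off the gridlines: no z-intercept at any integer in the box.
(d) Solving for integer coefficients yields p as stated.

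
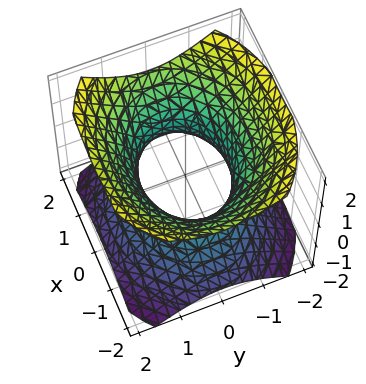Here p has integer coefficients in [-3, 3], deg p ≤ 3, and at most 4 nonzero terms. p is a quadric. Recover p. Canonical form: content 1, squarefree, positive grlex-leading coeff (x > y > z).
Degree: one connected sheet with a waist; a quadric, so deg p = 2.
Symmetries: the x ↦ −x reflection is a symmetry, so x appears only in even powers; mirror symmetry z ↦ −z ⇒ only even powers of z; the y ↦ −y reflection is a symmetry, so y appears only in even powers.
Checking where it meets the axes: no z-intercept at any integer in the box; the y-axis gridline crossings are at y ∈ {-1, 1}.
Together with the visible shape, these determine p as stated.

2*x^2 + 3*y^2 - 3*z^2 - 3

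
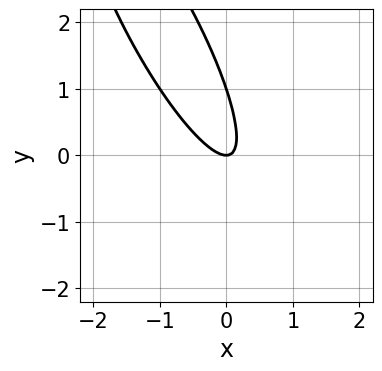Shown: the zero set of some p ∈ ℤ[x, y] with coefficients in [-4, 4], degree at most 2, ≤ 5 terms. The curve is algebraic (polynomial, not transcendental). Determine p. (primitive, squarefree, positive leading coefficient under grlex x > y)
1. The degree is 2 — a generic line meets the curve in up to 2 points.
2. Reading off the gridlines: it meets the x-axis at x = 0 (among the integer gridlines); among the integer gridlines, it crosses the y-axis at y ∈ {0, 1}.
3. Solving for integer coefficients yields p as stated.

3*x^2 + 3*x*y + y^2 - y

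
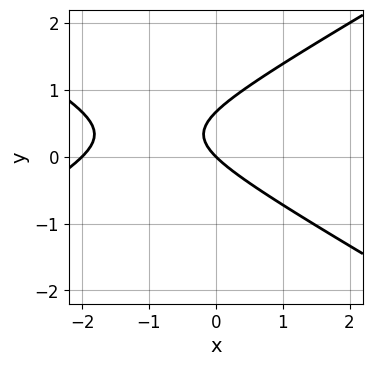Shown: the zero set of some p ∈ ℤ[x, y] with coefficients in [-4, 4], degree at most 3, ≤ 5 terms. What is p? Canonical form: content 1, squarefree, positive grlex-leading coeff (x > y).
x^2 - 3*y^2 + 2*x + 2*y

(a) deg p = 2.
(b) Against the integer gridlines: the x-axis gridline crossings are at x ∈ {-2, 0}; one y-axis crossing is at y = 0.
(c) The integer polynomial consistent with all of this is the stated p.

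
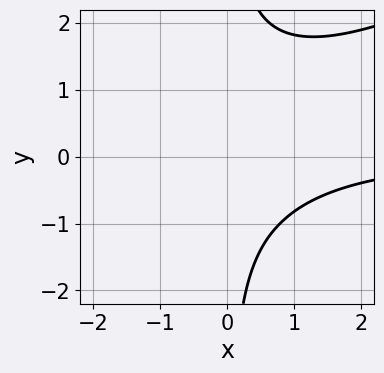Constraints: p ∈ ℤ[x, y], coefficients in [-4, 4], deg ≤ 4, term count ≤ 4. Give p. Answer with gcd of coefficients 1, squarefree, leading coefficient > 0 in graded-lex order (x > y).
First, deg p = 3.
Then, reading off the gridlines: the curve avoids every integer x-axis point in the box; it misses every integer gridline on the y-axis.
Finally, the integer polynomial consistent with all of this is the stated p.

x^2*y - 2*x*y^2 + x*y + 3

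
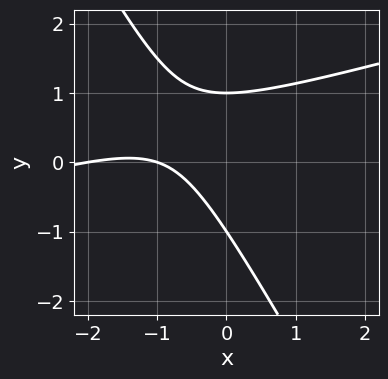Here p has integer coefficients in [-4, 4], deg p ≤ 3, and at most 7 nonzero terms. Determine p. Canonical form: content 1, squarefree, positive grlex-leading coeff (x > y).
(a) deg p = 2. No degree-1 curve has this shape.
(b) Observable constraints: the y-axis gridline crossings are at y ∈ {-1, 1}; the x-axis gridline crossings are at x ∈ {-2, -1}.
(c) Together with the visible shape, these determine p as stated.

x^2 - 3*x*y - 2*y^2 + 3*x + 2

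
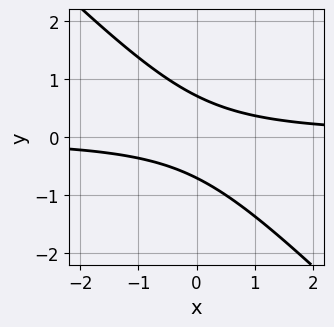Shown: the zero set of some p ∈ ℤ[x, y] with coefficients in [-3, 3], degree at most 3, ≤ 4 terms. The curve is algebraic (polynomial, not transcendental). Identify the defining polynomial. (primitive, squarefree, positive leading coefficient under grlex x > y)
1. Degree: a generic line meets the curve in up to 2 points, so deg p = 2.
2. Against the integer gridlines: it misses every integer gridline on the x-axis.
3. Matching integer coefficients to the picture gives p.

2*x*y + 2*y^2 - 1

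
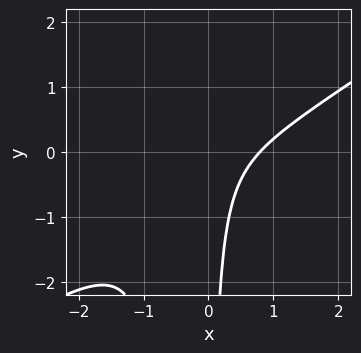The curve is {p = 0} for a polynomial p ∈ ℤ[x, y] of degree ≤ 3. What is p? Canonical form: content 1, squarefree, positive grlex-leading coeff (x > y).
First, degree: no degree-2 curve has this shape, so deg p = 3.
Next, observable constraints: the curve avoids every integer y-axis point in the box.
Finally, the integer polynomial consistent with all of this is the stated p.

2*x^3 - 3*x^2*y - 2*x*y - 1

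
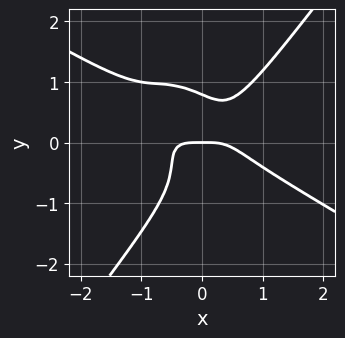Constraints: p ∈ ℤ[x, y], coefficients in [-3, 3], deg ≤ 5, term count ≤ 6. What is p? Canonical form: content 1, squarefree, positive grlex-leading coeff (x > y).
2*x^4 + 3*x^3*y - 2*y^4 - 2*x*y^2 + y

deg p = 4.
Reading off the gridlines: one x-axis crossing is at x = 0; it meets the y-axis at y = 0 (among the integer gridlines).
These observations pin down the coefficients.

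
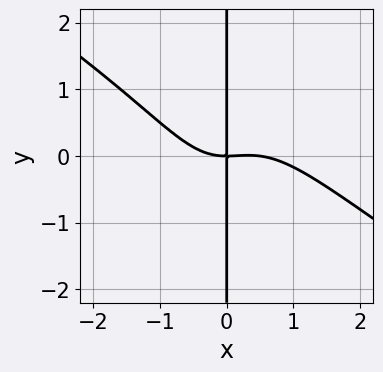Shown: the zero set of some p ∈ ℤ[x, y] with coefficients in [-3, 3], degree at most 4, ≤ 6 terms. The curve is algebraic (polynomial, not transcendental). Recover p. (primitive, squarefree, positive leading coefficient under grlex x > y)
2*x^4 + 3*x^3*y - x^3 + 3*x*y

deg p = 4. The shape is more complex than any degree-3 curve.
Reading off the gridlines: every point of the y-axis in the box is on the curve; it crosses the x-axis at the gridline x = 0.
Putting this together gives p.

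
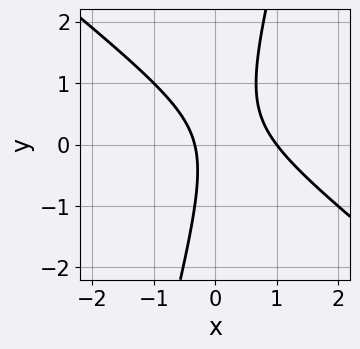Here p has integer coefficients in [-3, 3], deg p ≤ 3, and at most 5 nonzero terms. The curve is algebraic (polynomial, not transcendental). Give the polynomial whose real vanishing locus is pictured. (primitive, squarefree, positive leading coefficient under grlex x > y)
3*x^2 + 3*x*y - y^2 - 2*x - 1

The degree is 2 — the shape is more complex than any degree-1 curve.
Observable constraints: no y-intercept at any integer in the box; one x-axis crossing is at x = 1.
These observations pin down the coefficients.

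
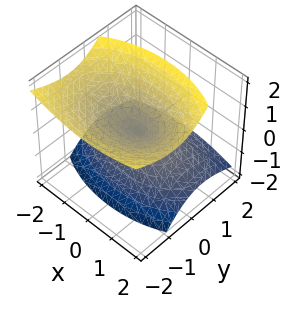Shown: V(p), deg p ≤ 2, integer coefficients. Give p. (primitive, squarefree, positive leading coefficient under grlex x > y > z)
1. I count 2 distinct pieces. Treating them together as one polynomial.
2. deg p = 2. No degree-1 surface has this shape.
3. Checking where it meets the axes: it meets the z-axis at z = 0 (among the integer gridlines); it meets the y-axis at y = 0 (among the integer gridlines); it crosses the x-axis at the gridline x = 0.
4. Matching integer coefficients to the picture gives p.

x^2 + 2*y^2 + 2*y*z - 2*z^2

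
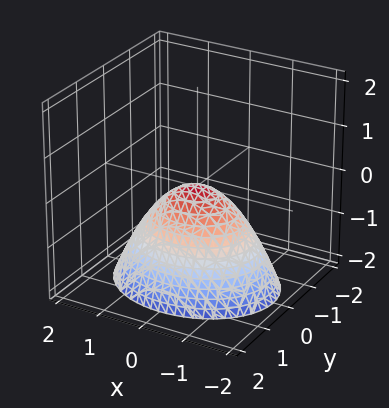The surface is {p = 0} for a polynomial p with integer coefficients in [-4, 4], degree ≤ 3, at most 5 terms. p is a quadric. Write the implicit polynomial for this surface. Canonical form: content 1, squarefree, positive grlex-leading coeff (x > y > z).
2*x^2 + 3*y^2 + 3*z

1. deg p = 2.
2. Symmetries: it's symmetric under y → −y, forcing even powers of y; the x ↦ −x reflection is a symmetry, so x appears only in even powers.
3. Checking where it meets the axes: one z-axis crossing is at z = 0; it meets the y-axis at y = 0 (among the integer gridlines).
4. The integer polynomial consistent with all of this is the stated p.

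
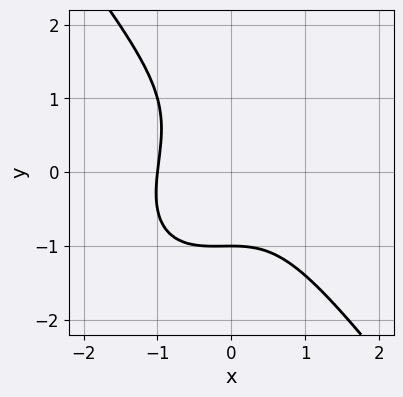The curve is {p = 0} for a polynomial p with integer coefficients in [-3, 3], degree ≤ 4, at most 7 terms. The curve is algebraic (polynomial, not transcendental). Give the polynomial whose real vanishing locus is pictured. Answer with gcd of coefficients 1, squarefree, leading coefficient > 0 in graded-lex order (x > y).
The degree is 3 — the shape is more complex than any degree-2 curve.
From the visible intercepts: it crosses the x-axis at the gridline x = -1; one y-axis crossing is at y = -1.
Putting this together gives p.

3*x^3 - x^2*y + 2*y^3 - y^2 + 3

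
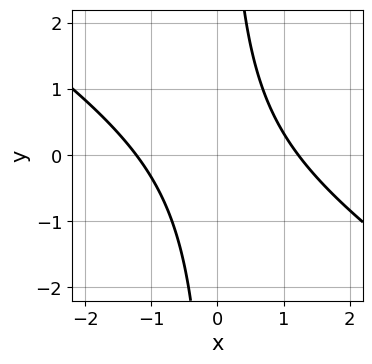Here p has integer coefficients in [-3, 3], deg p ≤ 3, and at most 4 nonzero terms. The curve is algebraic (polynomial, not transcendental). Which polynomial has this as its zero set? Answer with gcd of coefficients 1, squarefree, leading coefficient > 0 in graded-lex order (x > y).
2*x^2 + 3*x*y - 3

(a) deg p = 2.
(b) Against the integer gridlines: it misses every integer gridline on the y-axis.
(c) These observations pin down the coefficients.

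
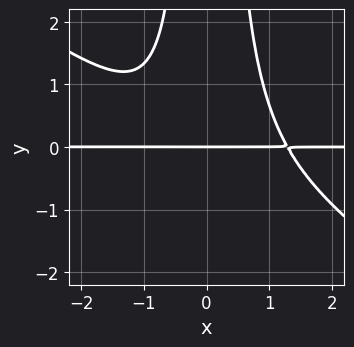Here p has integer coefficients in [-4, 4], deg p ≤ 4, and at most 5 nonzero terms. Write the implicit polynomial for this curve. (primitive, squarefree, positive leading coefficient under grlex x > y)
First, deg p = 4. The shape is more complex than any degree-3 curve.
Next, from the axis intercepts and sections: it meets the y-axis at y = 0 (among the integer gridlines); the visible x-axis segment lies entirely on the curve.
Finally, putting this together gives p.

2*x^3*y + 3*x^2*y^2 - x*y - 3*y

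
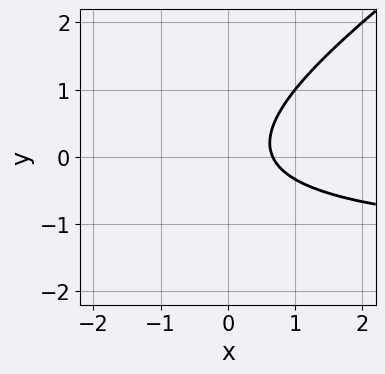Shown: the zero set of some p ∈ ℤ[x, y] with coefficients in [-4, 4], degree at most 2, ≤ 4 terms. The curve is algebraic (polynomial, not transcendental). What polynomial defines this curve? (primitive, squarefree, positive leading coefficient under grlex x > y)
2*x*y - 3*y^2 + 3*x - 2

(a) deg p = 2. The shape is more complex than any degree-1 curve.
(b) Reading off the gridlines: the curve avoids every integer y-axis point in the box.
(c) Matching integer coefficients to the picture gives p.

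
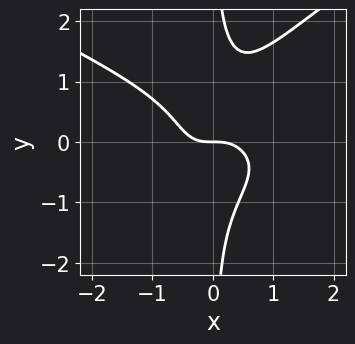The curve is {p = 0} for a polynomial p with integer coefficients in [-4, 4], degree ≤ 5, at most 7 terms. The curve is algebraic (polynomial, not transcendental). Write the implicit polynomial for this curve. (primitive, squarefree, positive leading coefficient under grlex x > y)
(a) deg p = 4. No degree-3 curve has this shape.
(b) Against the integer gridlines: it crosses the y-axis at the gridline y = 0; it crosses the x-axis at the gridline x = 0.
(c) Matching integer coefficients to the picture gives p.

x^4 - 3*x^2*y^2 + 3*x*y^3 - 3*x^3 - 2*y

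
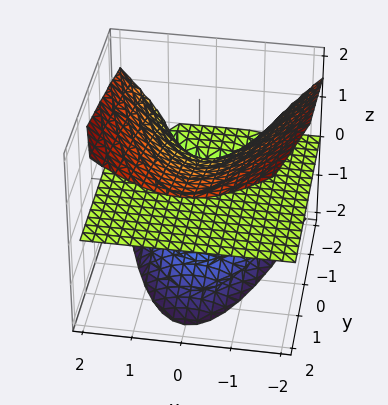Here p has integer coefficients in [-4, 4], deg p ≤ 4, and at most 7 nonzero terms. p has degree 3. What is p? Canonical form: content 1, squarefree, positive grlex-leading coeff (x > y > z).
x^2*z - z^3 + y*z - z^2 + z

1. There are 2 components. Treating them together as one polynomial.
2. Degree: no degree-2 surface has this shape, so deg p = 3.
3. From the axis intercepts and sections: the visible y-axis segment lies entirely on the surface; the visible x-axis segment lies entirely on the surface.
4. These observations pin down the coefficients.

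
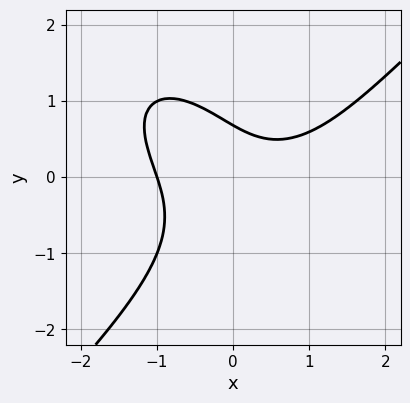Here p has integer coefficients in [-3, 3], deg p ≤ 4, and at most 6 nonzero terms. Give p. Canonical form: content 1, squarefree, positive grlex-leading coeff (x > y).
x^3 - y^3 - 2*x*y - y + 1

(a) Degree: the shape is more complex than any degree-2 curve, so deg p = 3.
(b) Reading off the gridlines: it meets the x-axis at x = -1 (among the integer gridlines).
(c) Fitting integer coefficients to these (and the overall shape) gives p.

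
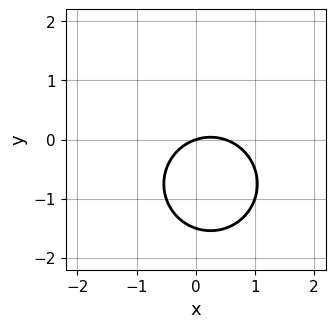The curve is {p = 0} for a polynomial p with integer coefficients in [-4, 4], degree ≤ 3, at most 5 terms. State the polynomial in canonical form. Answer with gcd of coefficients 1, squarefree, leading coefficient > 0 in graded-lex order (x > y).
2*x^2 + 2*y^2 - x + 3*y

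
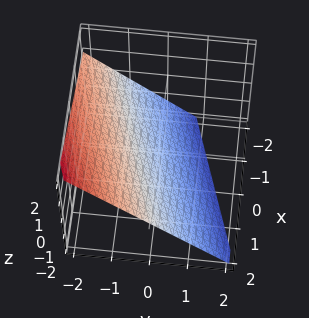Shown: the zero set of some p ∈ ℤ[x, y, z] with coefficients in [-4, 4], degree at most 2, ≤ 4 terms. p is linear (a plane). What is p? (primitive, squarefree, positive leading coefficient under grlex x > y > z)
(a) The degree is 1 — the surface is flat (a plane).
(b) Reading off the gridlines: one x-axis crossing is at x = 2.
(c) Matching integer coefficients to the picture gives p.

x - 3*y - 3*z - 2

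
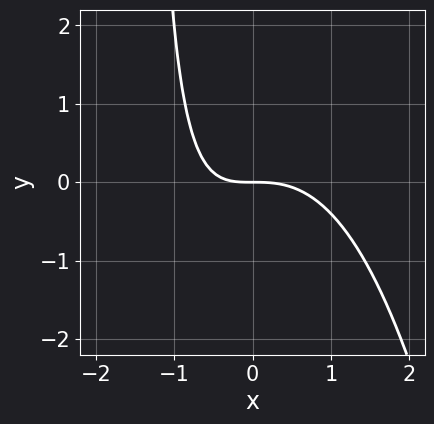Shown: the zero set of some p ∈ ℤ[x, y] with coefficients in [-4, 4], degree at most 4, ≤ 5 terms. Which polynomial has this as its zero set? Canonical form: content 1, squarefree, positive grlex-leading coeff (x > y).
2*x^3 + 2*x*y + 3*y

deg p = 3.
Checking where it meets the axes: it meets the x-axis at x = 0 (among the integer gridlines); one y-axis crossing is at y = 0.
Assembling these constraints gives the stated polynomial.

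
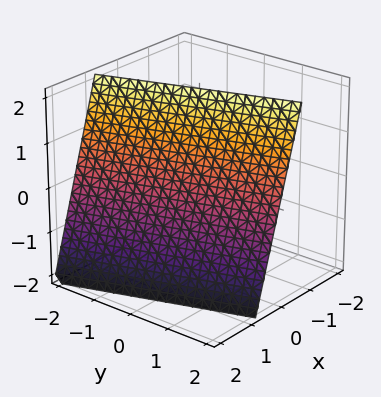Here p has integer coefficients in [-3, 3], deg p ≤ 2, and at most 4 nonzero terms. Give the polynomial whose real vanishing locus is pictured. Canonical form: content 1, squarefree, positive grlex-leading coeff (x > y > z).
3*x + y + z - 2

deg p = 1. The surface is flat (a plane).
From the axis intercepts and sections: one y-axis crossing is at y = 2; it meets the z-axis at z = 2 (among the integer gridlines).
Matching integer coefficients to the picture gives p.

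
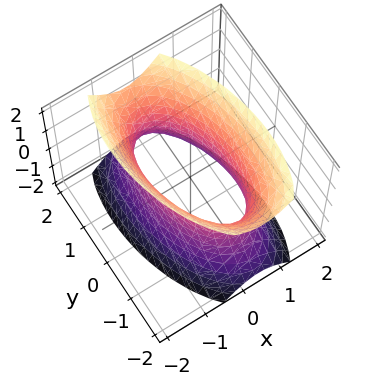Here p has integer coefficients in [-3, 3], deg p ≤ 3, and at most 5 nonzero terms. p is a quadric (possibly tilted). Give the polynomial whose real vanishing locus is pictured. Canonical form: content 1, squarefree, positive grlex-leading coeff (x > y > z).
3*x^2 + x*y + y^2 - z^2 - 2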